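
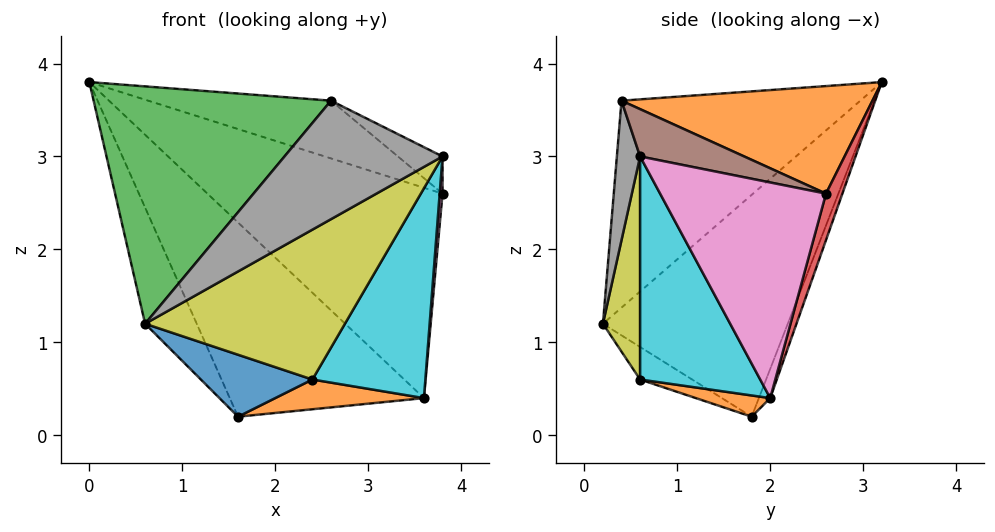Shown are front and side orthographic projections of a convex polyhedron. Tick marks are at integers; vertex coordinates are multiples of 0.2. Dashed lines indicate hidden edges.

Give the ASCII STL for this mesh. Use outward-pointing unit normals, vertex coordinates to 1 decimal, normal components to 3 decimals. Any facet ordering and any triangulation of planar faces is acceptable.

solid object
 facet normal -0.850 0.237 -0.470
  outer loop
   vertex 1.6 1.8 0.2
   vertex 0.6 0.2 1.2
   vertex 0.0 3.2 3.8
  endloop
 endfacet
 facet normal 0.326 0.238 0.915
  outer loop
   vertex 2.6 0.4 3.6
   vertex 3.8 2.6 2.6
   vertex 0.0 3.2 3.8
  endloop
 endfacet
 facet normal -0.595 -0.591 0.545
  outer loop
   vertex 2.6 0.4 3.6
   vertex 0.0 3.2 3.8
   vertex 0.6 0.2 1.2
  endloop
 endfacet
 facet normal 0.067 0.961 -0.268
  outer loop
   vertex 3.6 2.0 0.4
   vertex 0.0 3.2 3.8
   vertex 3.8 2.6 2.6
  endloop
 endfacet
 facet normal -0.054 0.922 -0.383
  outer loop
   vertex 3.6 2.0 0.4
   vertex 1.6 1.8 0.2
   vertex 0.0 3.2 3.8
  endloop
 endfacet
 facet normal 0.416 0.178 0.892
  outer loop
   vertex 3.8 0.6 3.0
   vertex 3.8 2.6 2.6
   vertex 2.6 0.4 3.6
  endloop
 endfacet
 facet normal 0.996 -0.017 -0.086
  outer loop
   vertex 3.8 0.6 3.0
   vertex 3.6 2.0 0.4
   vertex 3.8 2.6 2.6
  endloop
 endfacet
 facet normal 0.145 -0.989 -0.039
  outer loop
   vertex 3.8 0.6 3.0
   vertex 2.6 0.4 3.6
   vertex 0.6 0.2 1.2
  endloop
 endfacet
 facet normal 0.182 -0.978 -0.106
  outer loop
   vertex 2.4 0.6 0.6
   vertex 3.8 0.6 3.0
   vertex 0.6 0.2 1.2
  endloop
 endfacet
 facet normal 0.670 -0.631 -0.391
  outer loop
   vertex 2.4 0.6 0.6
   vertex 3.6 2.0 0.4
   vertex 3.8 0.6 3.0
  endloop
 endfacet
 facet normal -0.199 -0.427 -0.882
  outer loop
   vertex 2.4 0.6 0.6
   vertex 0.6 0.2 1.2
   vertex 1.6 1.8 0.2
  endloop
 endfacet
 facet normal 0.120 -0.241 -0.963
  outer loop
   vertex 2.4 0.6 0.6
   vertex 1.6 1.8 0.2
   vertex 3.6 2.0 0.4
  endloop
 endfacet
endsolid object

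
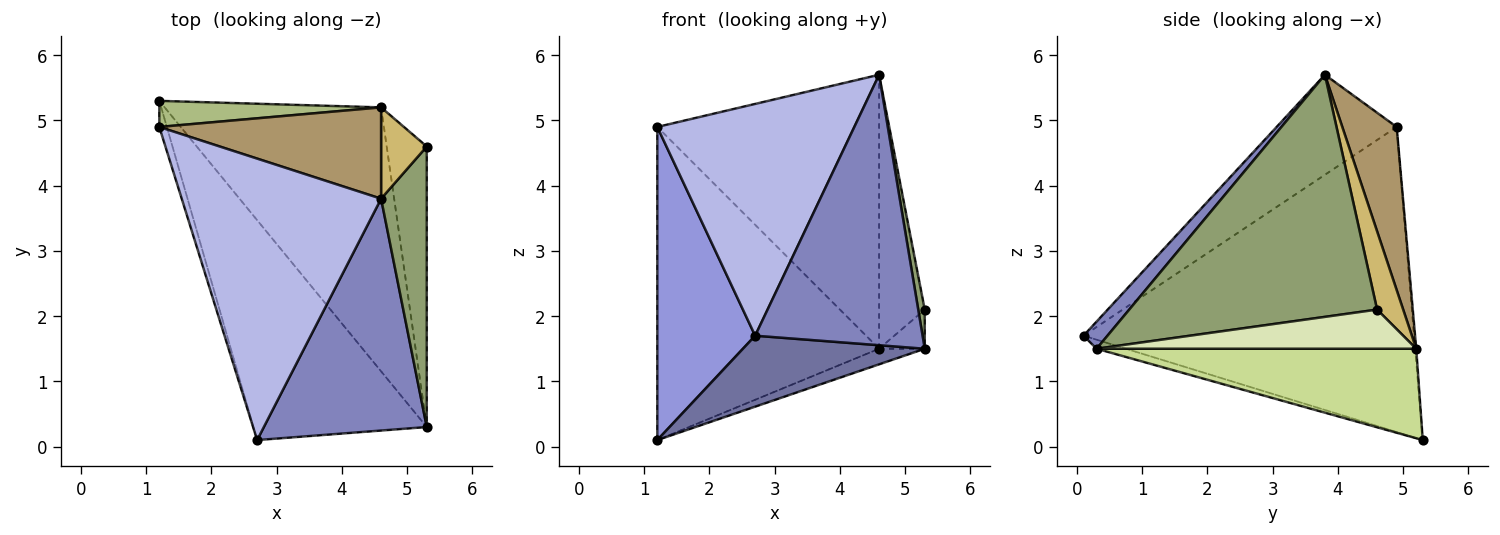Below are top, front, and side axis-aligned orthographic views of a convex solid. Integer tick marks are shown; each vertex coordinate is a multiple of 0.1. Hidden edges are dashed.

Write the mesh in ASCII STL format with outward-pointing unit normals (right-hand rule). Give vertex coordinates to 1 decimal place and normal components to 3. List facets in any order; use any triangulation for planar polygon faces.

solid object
 facet normal -0.050 -0.307 -0.951
  outer loop
   vertex 2.7 0.1 1.7
   vertex 1.2 5.3 0.1
   vertex 5.3 0.3 1.5
  endloop
 endfacet
 facet normal 0.108 -0.755 0.647
  outer loop
   vertex 4.6 3.8 5.7
   vertex 2.7 0.1 1.7
   vertex 5.3 0.3 1.5
  endloop
 endfacet
 facet normal -0.959 -0.284 -0.024
  outer loop
   vertex 1.2 4.9 4.9
   vertex 1.2 5.3 0.1
   vertex 2.7 0.1 1.7
  endloop
 endfacet
 facet normal -0.361 -0.593 0.720
  outer loop
   vertex 1.2 4.9 4.9
   vertex 2.7 0.1 1.7
   vertex 4.6 3.8 5.7
  endloop
 endfacet
 facet normal 0.982 -0.026 0.185
  outer loop
   vertex 5.3 4.6 2.1
   vertex 4.6 3.8 5.7
   vertex 5.3 0.3 1.5
  endloop
 endfacet
 facet normal -0.005 0.997 0.083
  outer loop
   vertex 4.6 5.2 1.5
   vertex 1.2 5.3 0.1
   vertex 1.2 4.9 4.9
  endloop
 endfacet
 facet normal 0.382 0.055 -0.923
  outer loop
   vertex 4.6 5.2 1.5
   vertex 5.3 0.3 1.5
   vertex 1.2 5.3 0.1
  endloop
 endfacet
 facet normal 0.695 0.099 -0.712
  outer loop
   vertex 4.6 5.2 1.5
   vertex 5.3 4.6 2.1
   vertex 5.3 0.3 1.5
  endloop
 endfacet
 facet normal 0.226 0.924 0.308
  outer loop
   vertex 4.6 5.2 1.5
   vertex 1.2 4.9 4.9
   vertex 4.6 3.8 5.7
  endloop
 endfacet
 facet normal 0.477 0.834 0.278
  outer loop
   vertex 4.6 5.2 1.5
   vertex 4.6 3.8 5.7
   vertex 5.3 4.6 2.1
  endloop
 endfacet
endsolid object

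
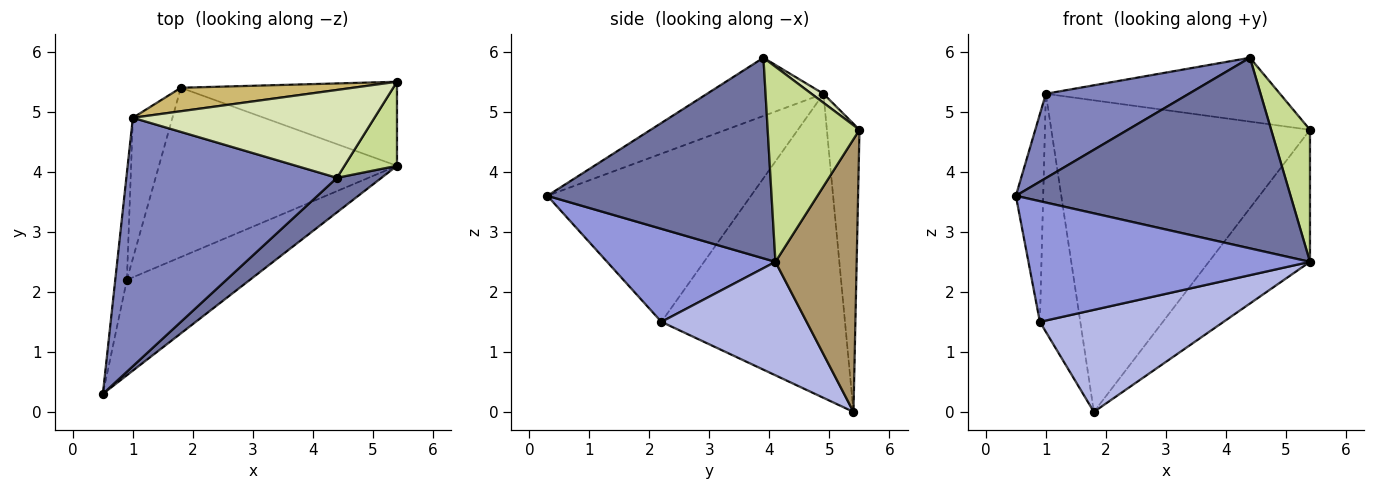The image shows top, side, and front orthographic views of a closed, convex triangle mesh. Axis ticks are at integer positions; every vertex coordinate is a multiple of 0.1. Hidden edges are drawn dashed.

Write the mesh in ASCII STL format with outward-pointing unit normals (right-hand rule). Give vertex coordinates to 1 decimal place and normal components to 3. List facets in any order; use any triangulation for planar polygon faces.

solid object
 facet normal 0.626 -0.767 0.139
  outer loop
   vertex 4.4 3.9 5.9
   vertex 0.5 0.3 3.6
   vertex 5.4 4.1 2.5
  endloop
 endfacet
 facet normal -0.253 -0.311 0.916
  outer loop
   vertex 1.0 4.9 5.3
   vertex 0.5 0.3 3.6
   vertex 4.4 3.9 5.9
  endloop
 endfacet
 facet normal 0.425 -0.710 -0.562
  outer loop
   vertex 0.9 2.2 1.5
   vertex 5.4 4.1 2.5
   vertex 0.5 0.3 3.6
  endloop
 endfacet
 facet normal 0.378 -0.478 -0.793
  outer loop
   vertex 0.9 2.2 1.5
   vertex 1.8 5.4 0.0
   vertex 5.4 4.1 2.5
  endloop
 endfacet
 facet normal -0.989 0.133 -0.068
  outer loop
   vertex 0.9 2.2 1.5
   vertex 0.5 0.3 3.6
   vertex 1.0 4.9 5.3
  endloop
 endfacet
 facet normal -0.969 0.213 -0.126
  outer loop
   vertex 0.9 2.2 1.5
   vertex 1.0 4.9 5.3
   vertex 1.8 5.4 0.0
  endloop
 endfacet
 facet normal 0.894 -0.378 0.241
  outer loop
   vertex 5.4 5.5 4.7
   vertex 4.4 3.9 5.9
   vertex 5.4 4.1 2.5
  endloop
 endfacet
 facet normal 0.030 0.588 0.809
  outer loop
   vertex 5.4 5.5 4.7
   vertex 1.0 4.9 5.3
   vertex 4.4 3.9 5.9
  endloop
 endfacet
 facet normal 0.561 0.698 -0.444
  outer loop
   vertex 5.4 5.5 4.7
   vertex 5.4 4.1 2.5
   vertex 1.8 5.4 0.0
  endloop
 endfacet
 facet normal -0.125 0.989 0.075
  outer loop
   vertex 5.4 5.5 4.7
   vertex 1.8 5.4 0.0
   vertex 1.0 4.9 5.3
  endloop
 endfacet
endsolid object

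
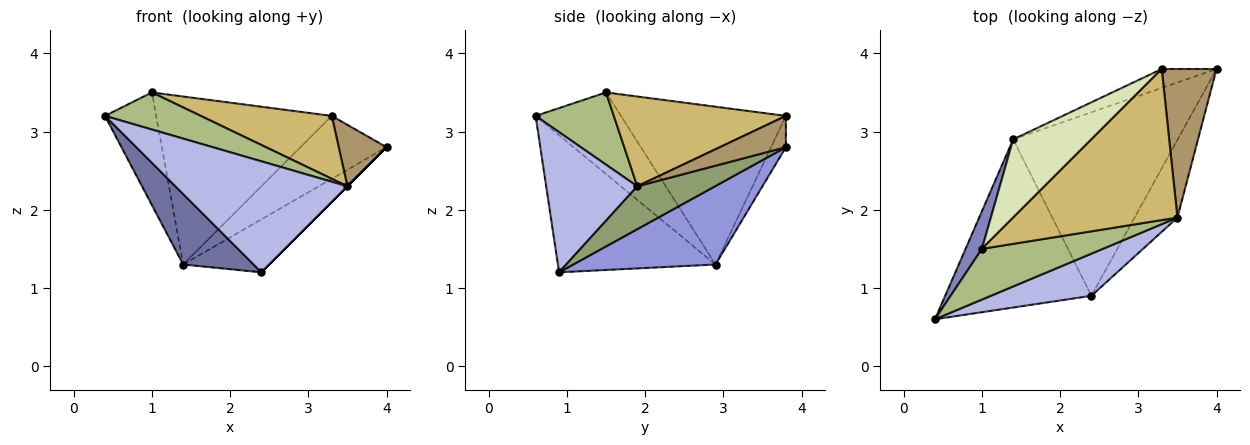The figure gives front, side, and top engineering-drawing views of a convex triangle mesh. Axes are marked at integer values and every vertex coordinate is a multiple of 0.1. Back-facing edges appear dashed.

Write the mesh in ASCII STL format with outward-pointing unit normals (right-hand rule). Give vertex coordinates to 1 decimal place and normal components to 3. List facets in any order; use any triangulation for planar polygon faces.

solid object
 facet normal -0.654 -0.292 -0.698
  outer loop
   vertex 1.4 2.9 1.3
   vertex 2.4 0.9 1.2
   vertex 0.4 0.6 3.2
  endloop
 endfacet
 facet normal -0.845 0.507 0.169
  outer loop
   vertex 1.4 2.9 1.3
   vertex 0.4 0.6 3.2
   vertex 1.0 1.5 3.5
  endloop
 endfacet
 facet normal 0.417 0.252 -0.873
  outer loop
   vertex 1.4 2.9 1.3
   vertex 4.0 3.8 2.8
   vertex 2.4 0.9 1.2
  endloop
 endfacet
 facet normal 0.444 -0.838 0.318
  outer loop
   vertex 3.5 1.9 2.3
   vertex 0.4 0.6 3.2
   vertex 2.4 0.9 1.2
  endloop
 endfacet
 facet normal 0.707 0.000 -0.707
  outer loop
   vertex 3.5 1.9 2.3
   vertex 2.4 0.9 1.2
   vertex 4.0 3.8 2.8
  endloop
 endfacet
 facet normal 0.434 -0.532 0.727
  outer loop
   vertex 3.5 1.9 2.3
   vertex 1.0 1.5 3.5
   vertex 0.4 0.6 3.2
  endloop
 endfacet
 facet normal -0.163 0.945 -0.285
  outer loop
   vertex 3.3 3.8 3.2
   vertex 4.0 3.8 2.8
   vertex 1.4 2.9 1.3
  endloop
 endfacet
 facet normal -0.648 0.690 0.321
  outer loop
   vertex 3.3 3.8 3.2
   vertex 1.4 2.9 1.3
   vertex 1.0 1.5 3.5
  endloop
 endfacet
 facet normal 0.467 -0.338 0.817
  outer loop
   vertex 3.3 3.8 3.2
   vertex 3.5 1.9 2.3
   vertex 4.0 3.8 2.8
  endloop
 endfacet
 facet normal 0.451 -0.343 0.824
  outer loop
   vertex 3.3 3.8 3.2
   vertex 1.0 1.5 3.5
   vertex 3.5 1.9 2.3
  endloop
 endfacet
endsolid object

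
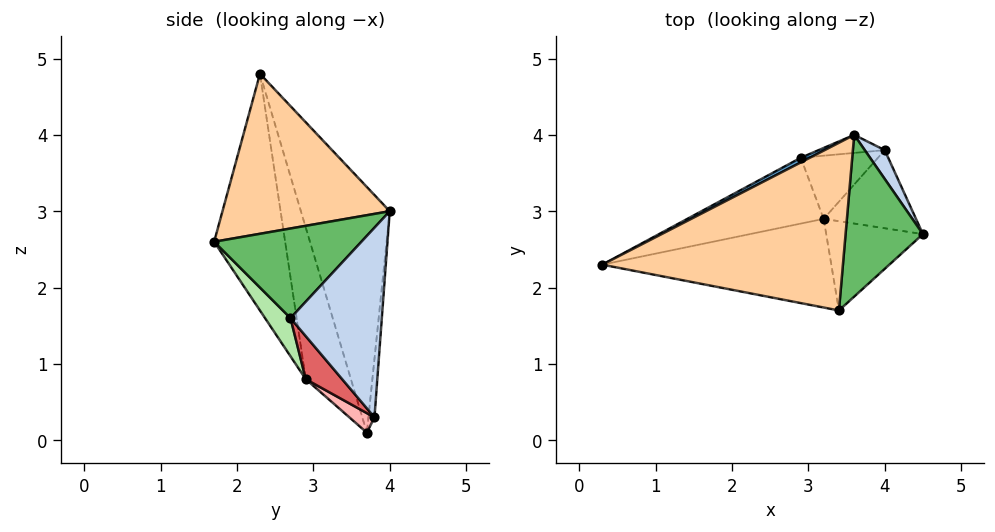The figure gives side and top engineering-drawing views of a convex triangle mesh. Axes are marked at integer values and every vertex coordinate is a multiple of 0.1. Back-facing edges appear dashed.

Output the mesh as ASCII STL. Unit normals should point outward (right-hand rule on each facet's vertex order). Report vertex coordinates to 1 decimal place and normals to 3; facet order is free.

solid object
 facet normal -0.451 0.892 0.016
  outer loop
   vertex 2.9 3.7 0.1
   vertex 0.3 2.3 4.8
   vertex 3.6 4.0 3.0
  endloop
 endfacet
 facet normal 0.862 0.499 0.091
  outer loop
   vertex 4.0 3.8 0.3
   vertex 3.6 4.0 3.0
   vertex 4.5 2.7 1.6
  endloop
 endfacet
 facet normal -0.075 0.994 -0.085
  outer loop
   vertex 4.0 3.8 0.3
   vertex 2.9 3.7 0.1
   vertex 3.6 4.0 3.0
  endloop
 endfacet
 facet normal 0.544 -0.189 0.818
  outer loop
   vertex 3.4 1.7 2.6
   vertex 3.6 4.0 3.0
   vertex 0.3 2.3 4.8
  endloop
 endfacet
 facet normal 0.745 -0.177 0.643
  outer loop
   vertex 3.4 1.7 2.6
   vertex 4.5 2.7 1.6
   vertex 3.6 4.0 3.0
  endloop
 endfacet
 facet normal 0.220 -0.800 -0.558
  outer loop
   vertex 3.2 2.9 0.8
   vertex 4.5 2.7 1.6
   vertex 3.4 1.7 2.6
  endloop
 endfacet
 facet normal 0.317 -0.660 -0.681
  outer loop
   vertex 3.2 2.9 0.8
   vertex 4.0 3.8 0.3
   vertex 4.5 2.7 1.6
  endloop
 endfacet
 facet normal 0.195 -0.603 -0.773
  outer loop
   vertex 3.2 2.9 0.8
   vertex 2.9 3.7 0.1
   vertex 4.0 3.8 0.3
  endloop
 endfacet
 facet normal -0.563 -0.654 -0.506
  outer loop
   vertex 3.2 2.9 0.8
   vertex 0.3 2.3 4.8
   vertex 2.9 3.7 0.1
  endloop
 endfacet
 facet normal -0.469 -0.758 -0.453
  outer loop
   vertex 3.2 2.9 0.8
   vertex 3.4 1.7 2.6
   vertex 0.3 2.3 4.8
  endloop
 endfacet
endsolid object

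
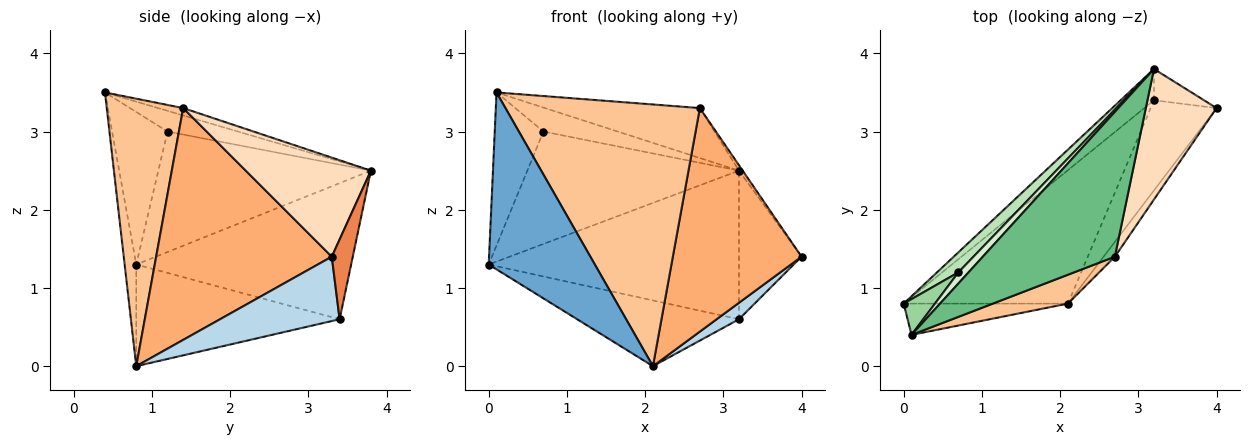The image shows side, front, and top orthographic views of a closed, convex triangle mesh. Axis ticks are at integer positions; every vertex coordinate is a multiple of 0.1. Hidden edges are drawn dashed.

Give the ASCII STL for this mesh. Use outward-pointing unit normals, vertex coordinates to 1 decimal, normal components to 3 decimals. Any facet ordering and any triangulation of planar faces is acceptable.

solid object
 facet normal -0.107 -0.979 -0.173
  outer loop
   vertex 0.1 0.4 3.5
   vertex 0.0 0.8 1.3
   vertex 2.1 0.8 0.0
  endloop
 endfacet
 facet normal -0.485 0.386 -0.784
  outer loop
   vertex 3.2 3.4 0.6
   vertex 2.1 0.8 0.0
   vertex 0.0 0.8 1.3
  endloop
 endfacet
 facet normal 0.693 -0.130 -0.709
  outer loop
   vertex 3.2 3.4 0.6
   vertex 4.0 3.3 1.4
   vertex 2.1 0.8 0.0
  endloop
 endfacet
 facet normal -0.643 0.749 -0.158
  outer loop
   vertex 3.2 3.4 0.6
   vertex 0.0 0.8 1.3
   vertex 3.2 3.8 2.5
  endloop
 endfacet
 facet normal 0.312 0.930 -0.196
  outer loop
   vertex 3.2 3.4 0.6
   vertex 3.2 3.8 2.5
   vertex 4.0 3.3 1.4
  endloop
 endfacet
 facet normal 0.806 -0.591 -0.039
  outer loop
   vertex 2.7 1.4 3.3
   vertex 2.1 0.8 0.0
   vertex 4.0 3.3 1.4
  endloop
 endfacet
 facet normal 0.364 -0.926 0.102
  outer loop
   vertex 2.7 1.4 3.3
   vertex 0.1 0.4 3.5
   vertex 2.1 0.8 0.0
  endloop
 endfacet
 facet normal 0.814 0.024 0.581
  outer loop
   vertex 2.7 1.4 3.3
   vertex 4.0 3.3 1.4
   vertex 3.2 3.8 2.5
  endloop
 endfacet
 facet normal -0.053 0.326 0.944
  outer loop
   vertex 2.7 1.4 3.3
   vertex 3.2 3.8 2.5
   vertex 0.1 0.4 3.5
  endloop
 endfacet
 facet normal -0.743 0.652 0.152
  outer loop
   vertex 0.7 1.2 3.0
   vertex 0.0 0.8 1.3
   vertex 0.1 0.4 3.5
  endloop
 endfacet
 facet normal -0.703 0.700 0.125
  outer loop
   vertex 0.7 1.2 3.0
   vertex 3.2 3.8 2.5
   vertex 0.0 0.8 1.3
  endloop
 endfacet
 facet normal -0.652 0.688 0.319
  outer loop
   vertex 0.7 1.2 3.0
   vertex 0.1 0.4 3.5
   vertex 3.2 3.8 2.5
  endloop
 endfacet
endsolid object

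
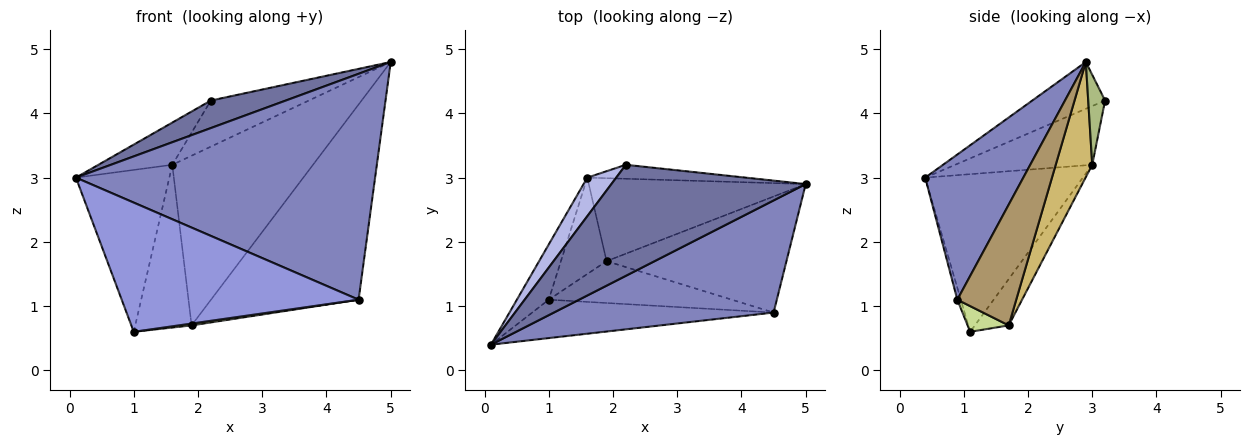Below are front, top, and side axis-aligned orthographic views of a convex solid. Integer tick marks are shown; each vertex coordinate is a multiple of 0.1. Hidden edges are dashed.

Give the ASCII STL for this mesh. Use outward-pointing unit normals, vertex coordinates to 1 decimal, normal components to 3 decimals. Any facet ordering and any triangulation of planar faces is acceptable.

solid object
 facet normal -0.228 -0.234 0.945
  outer loop
   vertex 2.2 3.2 4.2
   vertex 0.1 0.4 3.0
   vertex 5.0 2.9 4.8
  endloop
 endfacet
 facet normal 0.282 -0.859 0.426
  outer loop
   vertex 4.5 0.9 1.1
   vertex 5.0 2.9 4.8
   vertex 0.1 0.4 3.0
  endloop
 endfacet
 facet normal -0.014 -0.958 -0.285
  outer loop
   vertex 4.5 0.9 1.1
   vertex 0.1 0.4 3.0
   vertex 1.0 1.1 0.6
  endloop
 endfacet
 facet normal -0.808 0.435 0.398
  outer loop
   vertex 1.6 3.0 3.2
   vertex 0.1 0.4 3.0
   vertex 2.2 3.2 4.2
  endloop
 endfacet
 facet normal -0.848 0.502 -0.171
  outer loop
   vertex 1.6 3.0 3.2
   vertex 1.0 1.1 0.6
   vertex 0.1 0.4 3.0
  endloop
 endfacet
 facet normal 0.163 0.944 -0.286
  outer loop
   vertex 1.6 3.0 3.2
   vertex 2.2 3.2 4.2
   vertex 5.0 2.9 4.8
  endloop
 endfacet
 facet normal 0.139 -0.043 -0.989
  outer loop
   vertex 1.9 1.7 0.7
   vertex 4.5 0.9 1.1
   vertex 1.0 1.1 0.6
  endloop
 endfacet
 facet normal -0.459 0.764 -0.453
  outer loop
   vertex 1.9 1.7 0.7
   vertex 1.0 1.1 0.6
   vertex 1.6 3.0 3.2
  endloop
 endfacet
 facet normal 0.325 0.813 -0.483
  outer loop
   vertex 1.9 1.7 0.7
   vertex 5.0 2.9 4.8
   vertex 4.5 0.9 1.1
  endloop
 endfacet
 facet normal 0.227 0.875 -0.428
  outer loop
   vertex 1.9 1.7 0.7
   vertex 1.6 3.0 3.2
   vertex 5.0 2.9 4.8
  endloop
 endfacet
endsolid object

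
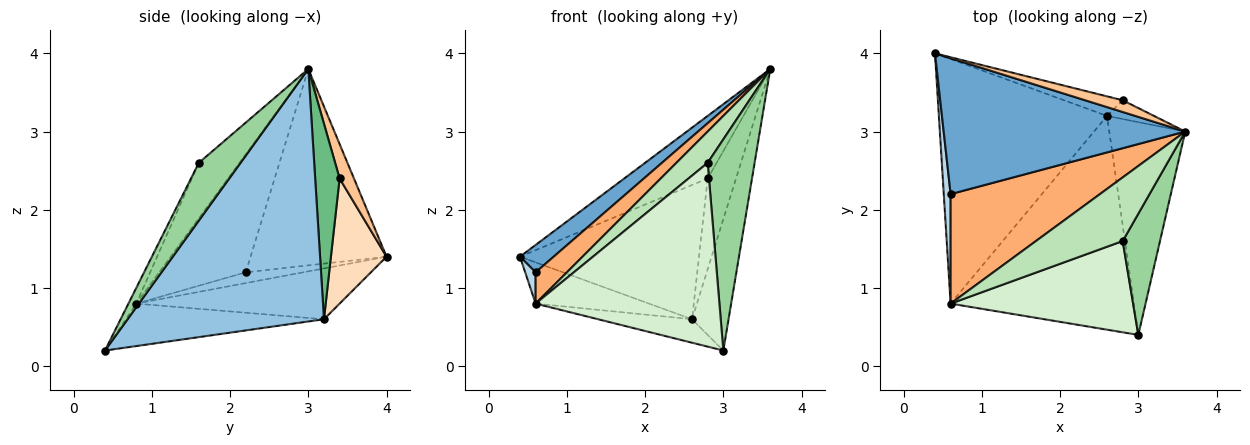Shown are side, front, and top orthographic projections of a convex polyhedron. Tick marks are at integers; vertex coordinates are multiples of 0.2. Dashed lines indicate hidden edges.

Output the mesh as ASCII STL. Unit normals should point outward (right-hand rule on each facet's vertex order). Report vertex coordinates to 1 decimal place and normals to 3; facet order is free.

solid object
 facet normal -0.623 -0.154 0.767
  outer loop
   vertex 0.6 2.2 1.2
   vertex 3.6 3.0 3.8
   vertex 0.4 4.0 1.4
  endloop
 endfacet
 facet normal 0.943 0.175 -0.284
  outer loop
   vertex 2.6 3.2 0.6
   vertex 3.6 3.0 3.8
   vertex 3.0 0.4 0.2
  endloop
 endfacet
 facet normal -0.834 -0.152 0.531
  outer loop
   vertex 0.6 0.8 0.8
   vertex 0.6 2.2 1.2
   vertex 0.4 4.0 1.4
  endloop
 endfacet
 facet normal -0.286 0.159 -0.945
  outer loop
   vertex 0.6 0.8 0.8
   vertex 0.4 4.0 1.4
   vertex 2.6 3.2 0.6
  endloop
 endfacet
 facet normal -0.224 0.106 -0.969
  outer loop
   vertex 0.6 0.8 0.8
   vertex 2.6 3.2 0.6
   vertex 3.0 0.4 0.2
  endloop
 endfacet
 facet normal -0.605 -0.219 0.766
  outer loop
   vertex 0.6 0.8 0.8
   vertex 3.6 3.0 3.8
   vertex 0.6 2.2 1.2
  endloop
 endfacet
 facet normal 0.167 0.969 0.182
  outer loop
   vertex 2.8 3.4 2.4
   vertex 0.4 4.0 1.4
   vertex 3.6 3.0 3.8
  endloop
 endfacet
 facet normal 0.294 0.946 -0.138
  outer loop
   vertex 2.8 3.4 2.4
   vertex 2.6 3.2 0.6
   vertex 0.4 4.0 1.4
  endloop
 endfacet
 facet normal 0.645 0.748 -0.155
  outer loop
   vertex 2.8 3.4 2.4
   vertex 3.6 3.0 3.8
   vertex 2.6 3.2 0.6
  endloop
 endfacet
 facet normal 0.611 -0.687 0.394
  outer loop
   vertex 2.8 1.6 2.6
   vertex 3.0 0.4 0.2
   vertex 3.6 3.0 3.8
  endloop
 endfacet
 facet normal -0.498 -0.383 0.778
  outer loop
   vertex 2.8 1.6 2.6
   vertex 3.6 3.0 3.8
   vertex 0.6 0.8 0.8
  endloop
 endfacet
 facet normal -0.038 -0.895 0.444
  outer loop
   vertex 2.8 1.6 2.6
   vertex 0.6 0.8 0.8
   vertex 3.0 0.4 0.2
  endloop
 endfacet
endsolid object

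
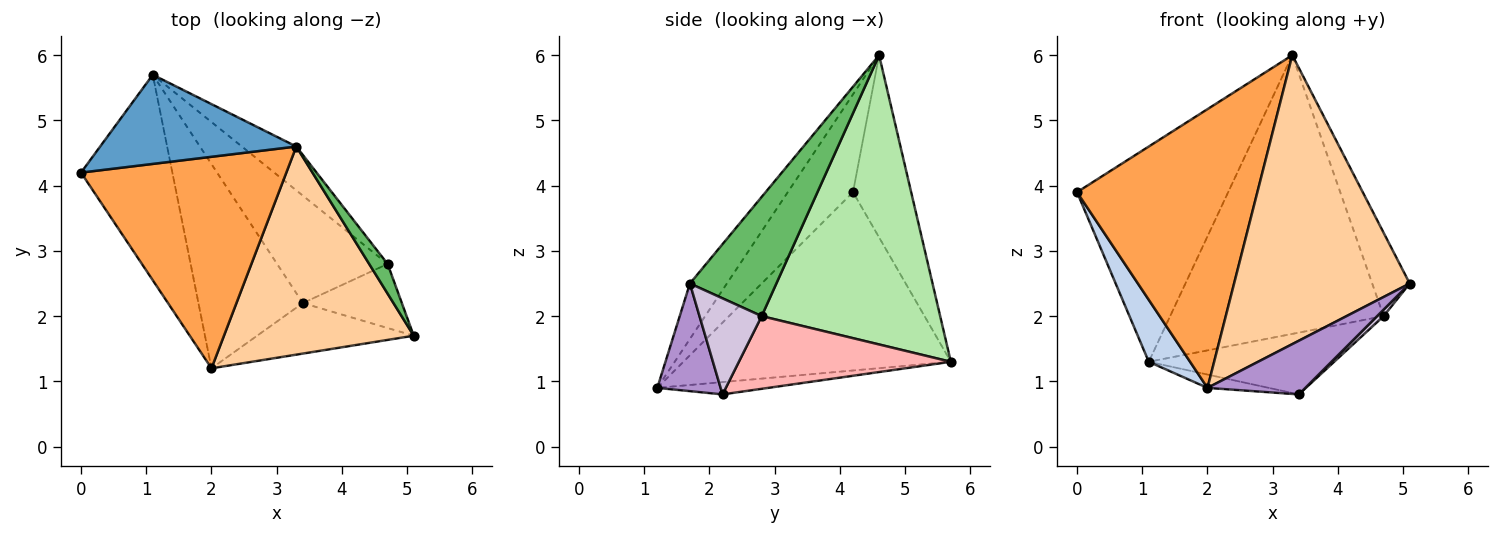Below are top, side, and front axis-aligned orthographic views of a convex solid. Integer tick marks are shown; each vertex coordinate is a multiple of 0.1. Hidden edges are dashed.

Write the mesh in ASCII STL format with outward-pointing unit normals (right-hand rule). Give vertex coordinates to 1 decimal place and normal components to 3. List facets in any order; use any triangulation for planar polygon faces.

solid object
 facet normal -0.335 0.871 0.361
  outer loop
   vertex 3.3 4.6 6.0
   vertex 1.1 5.7 1.3
   vertex 0.0 4.2 3.9
  endloop
 endfacet
 facet normal -0.882 -0.136 -0.452
  outer loop
   vertex 2.0 1.2 0.9
   vertex 0.0 4.2 3.9
   vertex 1.1 5.7 1.3
  endloop
 endfacet
 facet normal -0.277 -0.765 0.581
  outer loop
   vertex 2.0 1.2 0.9
   vertex 3.3 4.6 6.0
   vertex 0.0 4.2 3.9
  endloop
 endfacet
 facet normal -0.168 -0.800 0.576
  outer loop
   vertex 2.0 1.2 0.9
   vertex 5.1 1.7 2.5
   vertex 3.3 4.6 6.0
  endloop
 endfacet
 facet normal 0.908 0.394 0.141
  outer loop
   vertex 4.7 2.8 2.0
   vertex 3.3 4.6 6.0
   vertex 5.1 1.7 2.5
  endloop
 endfacet
 facet normal 0.637 0.762 -0.120
  outer loop
   vertex 4.7 2.8 2.0
   vertex 1.1 5.7 1.3
   vertex 3.3 4.6 6.0
  endloop
 endfacet
 facet normal -0.117 0.065 -0.991
  outer loop
   vertex 3.4 2.2 0.8
   vertex 2.0 1.2 0.9
   vertex 1.1 5.7 1.3
  endloop
 endfacet
 facet normal 0.495 0.433 -0.753
  outer loop
   vertex 3.4 2.2 0.8
   vertex 1.1 5.7 1.3
   vertex 4.7 2.8 2.0
  endloop
 endfacet
 facet normal 0.426 -0.659 -0.620
  outer loop
   vertex 3.4 2.2 0.8
   vertex 5.1 1.7 2.5
   vertex 2.0 1.2 0.9
  endloop
 endfacet
 facet normal 0.694 -0.073 -0.716
  outer loop
   vertex 3.4 2.2 0.8
   vertex 4.7 2.8 2.0
   vertex 5.1 1.7 2.5
  endloop
 endfacet
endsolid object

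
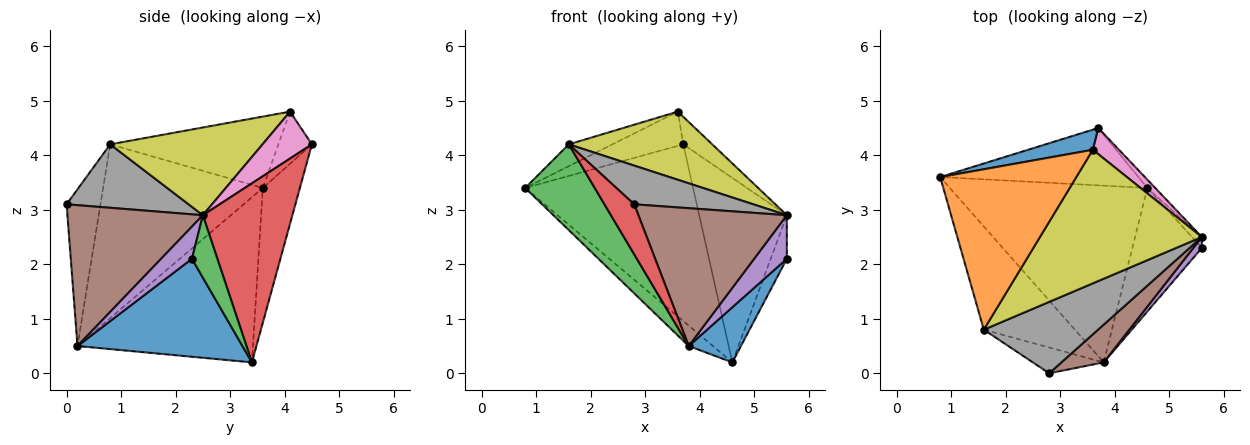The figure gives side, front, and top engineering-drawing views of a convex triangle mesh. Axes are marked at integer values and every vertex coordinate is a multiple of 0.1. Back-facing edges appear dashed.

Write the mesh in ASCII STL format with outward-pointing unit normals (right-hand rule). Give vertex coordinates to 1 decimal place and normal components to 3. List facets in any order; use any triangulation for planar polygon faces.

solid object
 facet normal -0.377 0.798 0.469
  outer loop
   vertex 3.7 4.5 4.2
   vertex 0.8 3.6 3.4
   vertex 3.6 4.1 4.8
  endloop
 endfacet
 facet normal -0.461 0.120 0.879
  outer loop
   vertex 1.6 0.8 4.2
   vertex 3.6 4.1 4.8
   vertex 0.8 3.6 3.4
  endloop
 endfacet
 facet normal -0.826 -0.360 -0.433
  outer loop
   vertex 1.6 0.8 4.2
   vertex 0.8 3.6 3.4
   vertex 3.8 0.2 0.5
  endloop
 endfacet
 facet normal -0.711 -0.625 -0.322
  outer loop
   vertex 1.6 0.8 4.2
   vertex 3.8 0.2 0.5
   vertex 2.8 0.0 3.1
  endloop
 endfacet
 facet normal 0.676 -0.715 0.179
  outer loop
   vertex 5.6 2.5 2.9
   vertex 3.8 0.2 0.5
   vertex 5.6 2.3 2.1
  endloop
 endfacet
 facet normal 0.661 -0.724 0.198
  outer loop
   vertex 5.6 2.5 2.9
   vertex 2.8 0.0 3.1
   vertex 3.8 0.2 0.5
  endloop
 endfacet
 facet normal 0.777 0.456 0.434
  outer loop
   vertex 5.6 2.5 2.9
   vertex 3.7 4.5 4.2
   vertex 3.6 4.1 4.8
  endloop
 endfacet
 facet normal 0.439 -0.428 0.790
  outer loop
   vertex 5.6 2.5 2.9
   vertex 1.6 0.8 4.2
   vertex 2.8 0.0 3.1
  endloop
 endfacet
 facet normal 0.435 -0.409 0.802
  outer loop
   vertex 5.6 2.5 2.9
   vertex 3.6 4.1 4.8
   vertex 1.6 0.8 4.2
  endloop
 endfacet
 facet normal -0.639 0.088 -0.764
  outer loop
   vertex 4.6 3.4 0.2
   vertex 3.8 0.2 0.5
   vertex 0.8 3.6 3.4
  endloop
 endfacet
 facet normal 0.790 -0.250 -0.560
  outer loop
   vertex 4.6 3.4 0.2
   vertex 5.6 2.3 2.1
   vertex 3.8 0.2 0.5
  endloop
 endfacet
 facet normal -0.206 0.931 -0.302
  outer loop
   vertex 4.6 3.4 0.2
   vertex 0.8 3.6 3.4
   vertex 3.7 4.5 4.2
  endloop
 endfacet
 facet normal 0.837 0.531 -0.133
  outer loop
   vertex 4.6 3.4 0.2
   vertex 5.6 2.5 2.9
   vertex 5.6 2.3 2.1
  endloop
 endfacet
 facet normal 0.714 0.699 -0.032
  outer loop
   vertex 4.6 3.4 0.2
   vertex 3.7 4.5 4.2
   vertex 5.6 2.5 2.9
  endloop
 endfacet
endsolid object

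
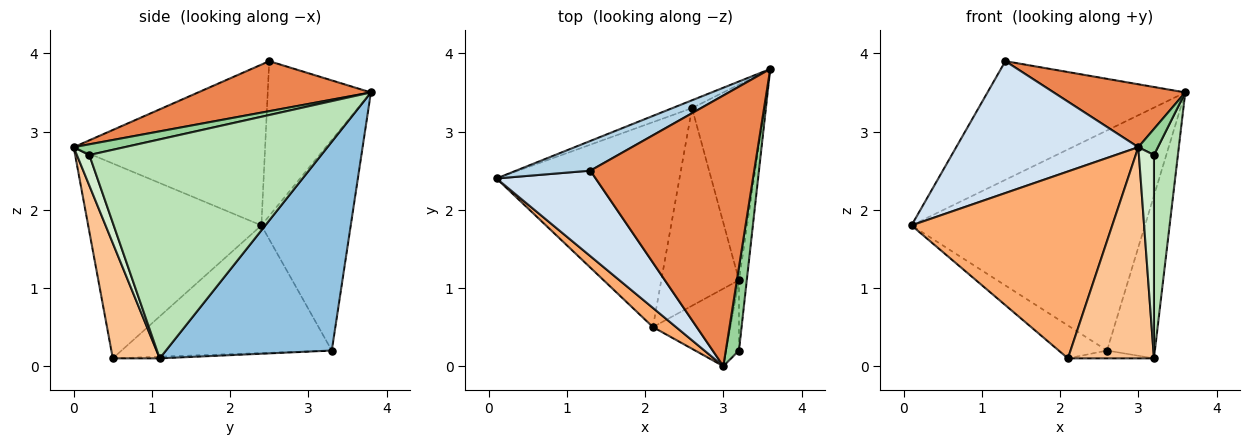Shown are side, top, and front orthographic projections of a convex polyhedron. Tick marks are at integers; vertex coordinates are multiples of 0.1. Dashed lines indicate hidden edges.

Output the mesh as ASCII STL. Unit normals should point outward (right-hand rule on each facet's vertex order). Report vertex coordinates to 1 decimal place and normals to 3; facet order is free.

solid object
 facet normal -0.357 0.933 -0.033
  outer loop
   vertex 2.6 3.3 0.2
   vertex 0.1 2.4 1.8
   vertex 3.6 3.8 3.5
  endloop
 endfacet
 facet normal 0.912 0.263 -0.316
  outer loop
   vertex 2.6 3.3 0.2
   vertex 3.6 3.8 3.5
   vertex 3.2 1.1 0.1
  endloop
 endfacet
 facet normal -0.452 0.866 0.217
  outer loop
   vertex 1.3 2.5 3.9
   vertex 3.6 3.8 3.5
   vertex 0.1 2.4 1.8
  endloop
 endfacet
 facet normal -0.661 -0.629 0.408
  outer loop
   vertex 1.3 2.5 3.9
   vertex 0.1 2.4 1.8
   vertex 3.0 0.0 2.8
  endloop
 endfacet
 facet normal 0.285 -0.217 0.934
  outer loop
   vertex 1.3 2.5 3.9
   vertex 3.0 0.0 2.8
   vertex 3.6 3.8 3.5
  endloop
 endfacet
 facet normal -0.651 -0.755 0.077
  outer loop
   vertex 2.1 0.5 0.1
   vertex 3.0 0.0 2.8
   vertex 0.1 2.4 1.8
  endloop
 endfacet
 facet normal 0.456 -0.836 -0.307
  outer loop
   vertex 2.1 0.5 0.1
   vertex 3.2 1.1 0.1
   vertex 3.0 0.0 2.8
  endloop
 endfacet
 facet normal -0.567 0.130 -0.813
  outer loop
   vertex 2.1 0.5 0.1
   vertex 0.1 2.4 1.8
   vertex 2.6 3.3 0.2
  endloop
 endfacet
 facet normal -0.022 0.040 -0.999
  outer loop
   vertex 2.1 0.5 0.1
   vertex 2.6 3.3 0.2
   vertex 3.2 1.1 0.1
  endloop
 endfacet
 facet normal 0.613 -0.236 0.754
  outer loop
   vertex 3.2 0.2 2.7
   vertex 3.6 3.8 3.5
   vertex 3.0 0.0 2.8
  endloop
 endfacet
 facet normal 0.994 -0.103 -0.036
  outer loop
   vertex 3.2 0.2 2.7
   vertex 3.2 1.1 0.1
   vertex 3.6 3.8 3.5
  endloop
 endfacet
 facet normal 0.616 -0.745 -0.258
  outer loop
   vertex 3.2 0.2 2.7
   vertex 3.0 0.0 2.8
   vertex 3.2 1.1 0.1
  endloop
 endfacet
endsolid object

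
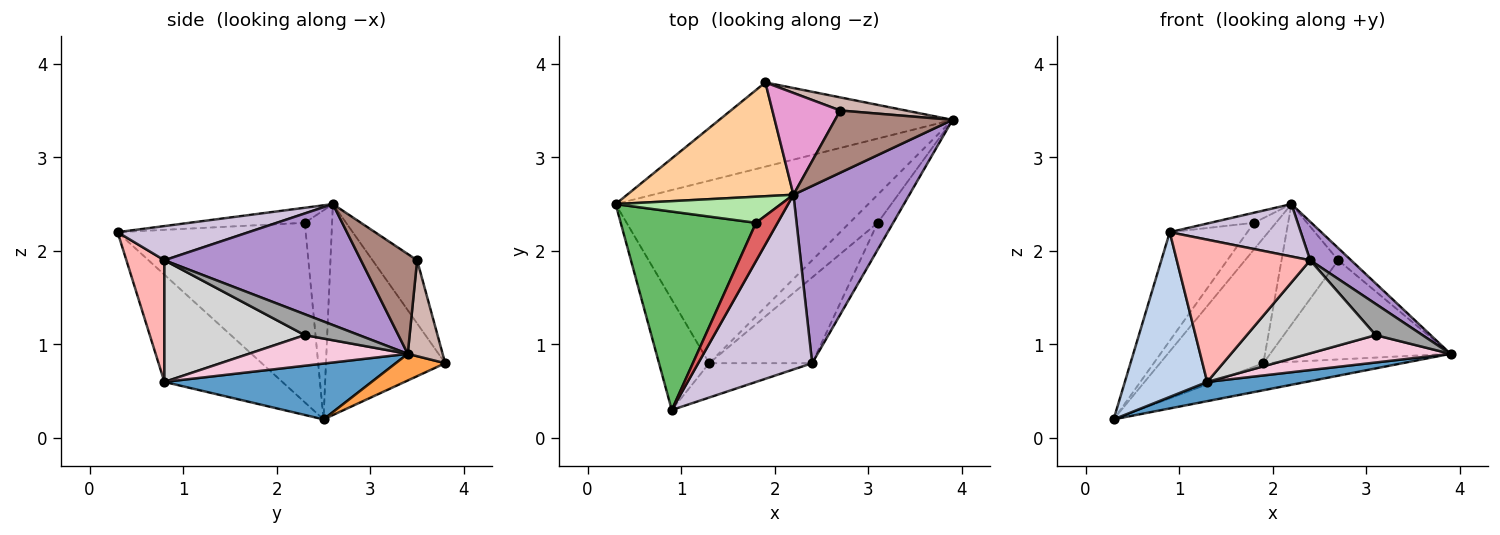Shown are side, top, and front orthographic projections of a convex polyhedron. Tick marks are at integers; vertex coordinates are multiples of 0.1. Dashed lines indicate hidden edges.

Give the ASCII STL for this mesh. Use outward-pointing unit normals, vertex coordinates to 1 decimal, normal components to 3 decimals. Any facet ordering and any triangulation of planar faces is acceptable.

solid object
 facet normal 0.214 -0.102 -0.971
  outer loop
   vertex 1.3 0.8 0.6
   vertex 0.3 2.5 0.2
   vertex 3.9 3.4 0.9
  endloop
 endfacet
 facet normal -0.765 -0.535 -0.358
  outer loop
   vertex 1.3 0.8 0.6
   vertex 0.9 0.3 2.2
   vertex 0.3 2.5 0.2
  endloop
 endfacet
 facet normal 0.108 0.304 -0.947
  outer loop
   vertex 1.9 3.8 0.8
   vertex 3.9 3.4 0.9
   vertex 0.3 2.5 0.2
  endloop
 endfacet
 facet normal -0.649 0.563 0.512
  outer loop
   vertex 1.9 3.8 0.8
   vertex 0.3 2.5 0.2
   vertex 2.2 2.6 2.5
  endloop
 endfacet
 facet normal -0.759 0.313 0.572
  outer loop
   vertex 1.8 2.3 2.3
   vertex 0.3 2.5 0.2
   vertex 0.9 0.3 2.2
  endloop
 endfacet
 facet normal -0.663 0.534 0.524
  outer loop
   vertex 1.8 2.3 2.3
   vertex 2.2 2.6 2.5
   vertex 0.3 2.5 0.2
  endloop
 endfacet
 facet normal -0.559 0.212 0.801
  outer loop
   vertex 1.8 2.3 2.3
   vertex 0.9 0.3 2.2
   vertex 2.2 2.6 2.5
  endloop
 endfacet
 facet normal 0.267 -0.937 -0.226
  outer loop
   vertex 2.4 0.8 1.9
   vertex 0.9 0.3 2.2
   vertex 1.3 0.8 0.6
  endloop
 endfacet
 facet normal 0.714 -0.149 0.684
  outer loop
   vertex 2.4 0.8 1.9
   vertex 3.9 3.4 0.9
   vertex 2.2 2.6 2.5
  endloop
 endfacet
 facet normal 0.276 -0.276 0.921
  outer loop
   vertex 2.4 0.8 1.9
   vertex 2.2 2.6 2.5
   vertex 0.9 0.3 2.2
  endloop
 endfacet
 facet normal 0.640 0.147 0.754
  outer loop
   vertex 2.7 3.5 1.9
   vertex 2.2 2.6 2.5
   vertex 3.9 3.4 0.9
  endloop
 endfacet
 facet normal 0.188 0.974 0.129
  outer loop
   vertex 2.7 3.5 1.9
   vertex 3.9 3.4 0.9
   vertex 1.9 3.8 0.8
  endloop
 endfacet
 facet normal -0.515 0.655 0.553
  outer loop
   vertex 2.7 3.5 1.9
   vertex 1.9 3.8 0.8
   vertex 2.2 2.6 2.5
  endloop
 endfacet
 facet normal 0.615 -0.550 -0.565
  outer loop
   vertex 3.1 2.3 1.1
   vertex 1.3 0.8 0.6
   vertex 3.9 3.4 0.9
  endloop
 endfacet
 facet normal 0.660 -0.569 -0.490
  outer loop
   vertex 3.1 2.3 1.1
   vertex 3.9 3.4 0.9
   vertex 2.4 0.8 1.9
  endloop
 endfacet
 facet normal 0.625 -0.574 -0.529
  outer loop
   vertex 3.1 2.3 1.1
   vertex 2.4 0.8 1.9
   vertex 1.3 0.8 0.6
  endloop
 endfacet
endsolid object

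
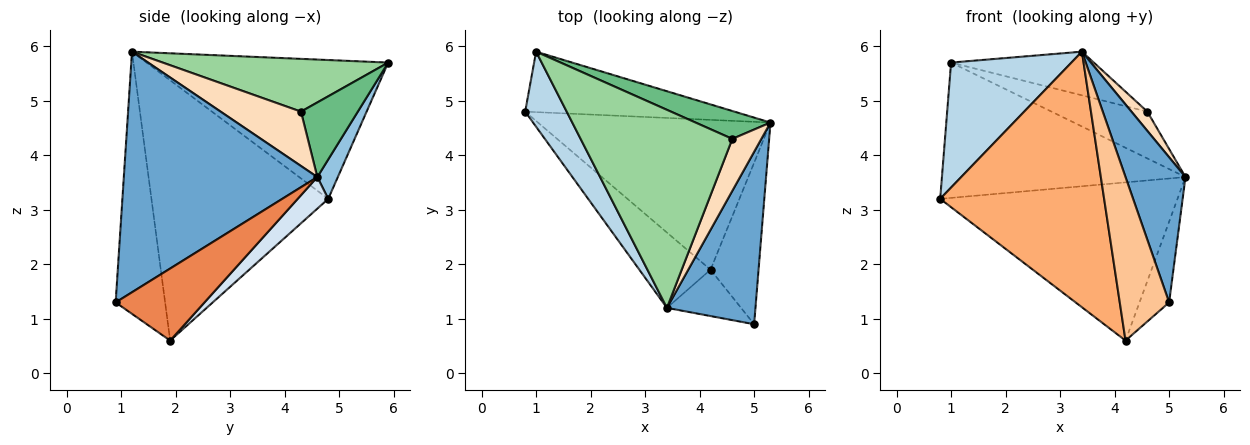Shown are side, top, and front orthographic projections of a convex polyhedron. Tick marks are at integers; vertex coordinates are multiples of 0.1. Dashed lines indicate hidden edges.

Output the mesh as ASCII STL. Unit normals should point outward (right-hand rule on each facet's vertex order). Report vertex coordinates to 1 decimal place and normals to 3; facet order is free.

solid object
 facet normal 0.901 -0.279 0.332
  outer loop
   vertex 3.4 1.2 5.9
   vertex 5.0 0.9 1.3
   vertex 5.3 4.6 3.6
  endloop
 endfacet
 facet normal 0.077 0.910 -0.407
  outer loop
   vertex 1.0 5.9 5.7
   vertex 5.3 4.6 3.6
   vertex 0.8 4.8 3.2
  endloop
 endfacet
 facet normal -0.865 -0.431 0.259
  outer loop
   vertex 1.0 5.9 5.7
   vertex 0.8 4.8 3.2
   vertex 3.4 1.2 5.9
  endloop
 endfacet
 facet normal 0.093 0.723 -0.685
  outer loop
   vertex 4.2 1.9 0.6
   vertex 0.8 4.8 3.2
   vertex 5.3 4.6 3.6
  endloop
 endfacet
 facet normal 0.802 0.267 -0.535
  outer loop
   vertex 4.2 1.9 0.6
   vertex 5.3 4.6 3.6
   vertex 5.0 0.9 1.3
  endloop
 endfacet
 facet normal -0.719 -0.667 -0.197
  outer loop
   vertex 4.2 1.9 0.6
   vertex 3.4 1.2 5.9
   vertex 0.8 4.8 3.2
  endloop
 endfacet
 facet normal -0.694 -0.693 -0.196
  outer loop
   vertex 4.2 1.9 0.6
   vertex 5.0 0.9 1.3
   vertex 3.4 1.2 5.9
  endloop
 endfacet
 facet normal 0.869 -0.172 0.464
  outer loop
   vertex 4.6 4.3 4.8
   vertex 3.4 1.2 5.9
   vertex 5.3 4.6 3.6
  endloop
 endfacet
 facet normal 0.454 0.765 0.456
  outer loop
   vertex 4.6 4.3 4.8
   vertex 5.3 4.6 3.6
   vertex 1.0 5.9 5.7
  endloop
 endfacet
 facet normal 0.322 0.204 0.925
  outer loop
   vertex 4.6 4.3 4.8
   vertex 1.0 5.9 5.7
   vertex 3.4 1.2 5.9
  endloop
 endfacet
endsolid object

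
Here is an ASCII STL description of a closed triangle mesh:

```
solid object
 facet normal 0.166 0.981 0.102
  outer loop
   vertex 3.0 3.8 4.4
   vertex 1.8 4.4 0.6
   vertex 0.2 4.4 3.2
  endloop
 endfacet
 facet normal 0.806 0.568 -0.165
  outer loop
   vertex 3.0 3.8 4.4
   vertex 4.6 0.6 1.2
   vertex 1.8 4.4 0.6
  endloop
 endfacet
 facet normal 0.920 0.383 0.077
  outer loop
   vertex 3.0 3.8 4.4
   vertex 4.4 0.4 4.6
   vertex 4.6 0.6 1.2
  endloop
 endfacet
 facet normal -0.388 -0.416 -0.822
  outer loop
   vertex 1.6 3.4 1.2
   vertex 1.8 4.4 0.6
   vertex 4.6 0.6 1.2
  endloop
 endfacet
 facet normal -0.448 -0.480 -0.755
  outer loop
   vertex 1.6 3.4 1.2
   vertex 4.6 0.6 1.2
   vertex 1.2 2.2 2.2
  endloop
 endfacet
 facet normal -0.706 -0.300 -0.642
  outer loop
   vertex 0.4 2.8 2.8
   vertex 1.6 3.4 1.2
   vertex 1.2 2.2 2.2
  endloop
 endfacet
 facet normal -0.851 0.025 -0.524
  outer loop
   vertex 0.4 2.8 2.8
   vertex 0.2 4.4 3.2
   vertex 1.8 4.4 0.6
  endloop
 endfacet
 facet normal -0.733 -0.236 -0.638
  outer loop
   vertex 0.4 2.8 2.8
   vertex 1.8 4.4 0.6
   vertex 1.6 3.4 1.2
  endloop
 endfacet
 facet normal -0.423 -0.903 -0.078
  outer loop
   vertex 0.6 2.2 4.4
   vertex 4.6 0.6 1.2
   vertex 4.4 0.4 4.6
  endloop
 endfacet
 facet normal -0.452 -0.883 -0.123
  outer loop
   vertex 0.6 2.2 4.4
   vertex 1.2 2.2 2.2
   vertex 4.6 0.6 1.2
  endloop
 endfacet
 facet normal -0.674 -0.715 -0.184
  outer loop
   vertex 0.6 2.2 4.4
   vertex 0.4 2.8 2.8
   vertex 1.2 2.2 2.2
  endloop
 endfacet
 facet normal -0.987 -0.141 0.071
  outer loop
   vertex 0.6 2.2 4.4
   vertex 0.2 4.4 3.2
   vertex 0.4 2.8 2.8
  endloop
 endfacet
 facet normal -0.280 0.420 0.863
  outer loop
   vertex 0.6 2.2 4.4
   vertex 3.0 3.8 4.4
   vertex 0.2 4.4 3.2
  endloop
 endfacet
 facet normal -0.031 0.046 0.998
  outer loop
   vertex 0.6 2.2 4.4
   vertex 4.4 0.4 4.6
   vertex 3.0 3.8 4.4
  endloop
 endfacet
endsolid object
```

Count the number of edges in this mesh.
21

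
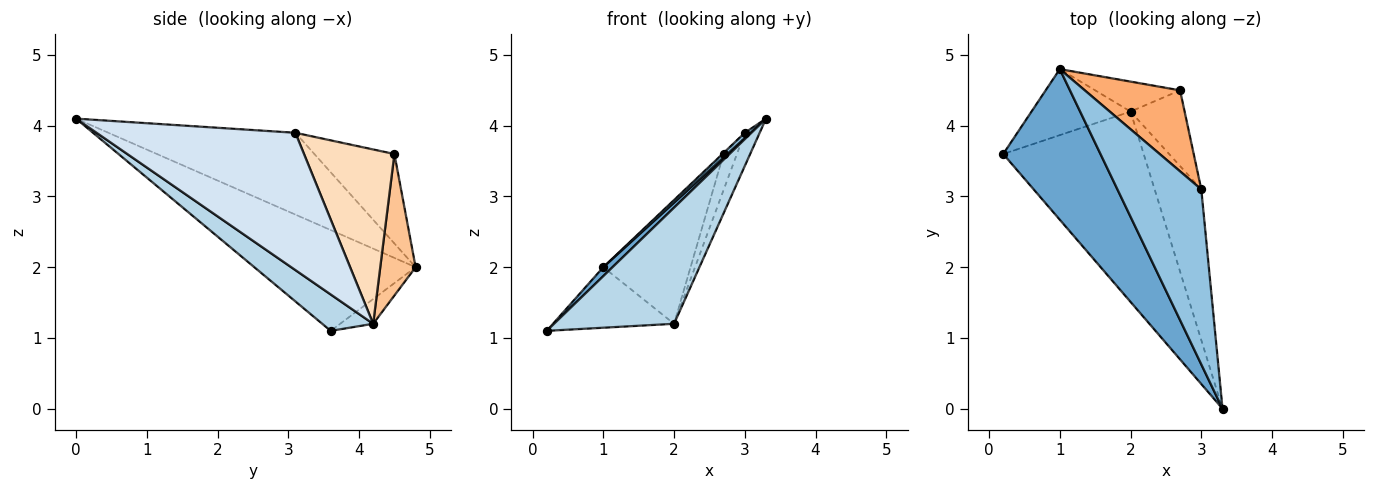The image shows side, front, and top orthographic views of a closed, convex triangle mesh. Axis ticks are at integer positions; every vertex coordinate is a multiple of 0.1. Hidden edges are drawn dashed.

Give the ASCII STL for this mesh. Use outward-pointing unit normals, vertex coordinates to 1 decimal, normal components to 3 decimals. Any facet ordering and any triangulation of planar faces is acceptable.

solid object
 facet normal -0.719 -0.041 0.694
  outer loop
   vertex 1.0 4.8 2.0
   vertex 0.2 3.6 1.1
   vertex 3.3 0.0 4.1
  endloop
 endfacet
 facet normal -0.698 -0.021 0.716
  outer loop
   vertex 3.0 3.1 3.9
   vertex 1.0 4.8 2.0
   vertex 3.3 0.0 4.1
  endloop
 endfacet
 facet normal 0.216 -0.509 -0.833
  outer loop
   vertex 2.0 4.2 1.2
   vertex 3.3 0.0 4.1
   vertex 0.2 3.6 1.1
  endloop
 endfacet
 facet normal 0.944 0.071 -0.321
  outer loop
   vertex 2.0 4.2 1.2
   vertex 3.0 3.1 3.9
   vertex 3.3 0.0 4.1
  endloop
 endfacet
 facet normal -0.181 0.665 -0.725
  outer loop
   vertex 2.0 4.2 1.2
   vertex 0.2 3.6 1.1
   vertex 1.0 4.8 2.0
  endloop
 endfacet
 facet normal -0.684 0.010 0.729
  outer loop
   vertex 2.7 4.5 3.6
   vertex 1.0 4.8 2.0
   vertex 3.0 3.1 3.9
  endloop
 endfacet
 facet normal 0.367 0.904 -0.220
  outer loop
   vertex 2.7 4.5 3.6
   vertex 2.0 4.2 1.2
   vertex 1.0 4.8 2.0
  endloop
 endfacet
 facet normal 0.946 0.140 -0.293
  outer loop
   vertex 2.7 4.5 3.6
   vertex 3.0 3.1 3.9
   vertex 2.0 4.2 1.2
  endloop
 endfacet
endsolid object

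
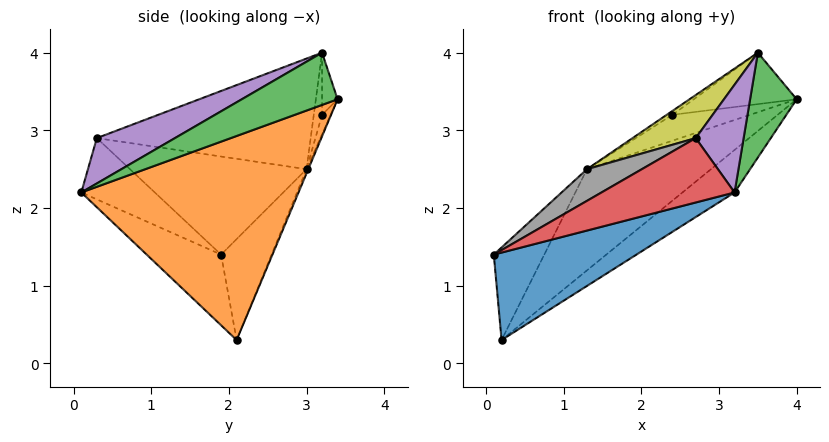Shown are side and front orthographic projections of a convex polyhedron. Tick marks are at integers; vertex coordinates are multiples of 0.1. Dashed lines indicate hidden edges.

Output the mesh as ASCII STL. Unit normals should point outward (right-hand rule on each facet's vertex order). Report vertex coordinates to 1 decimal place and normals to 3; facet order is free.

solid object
 facet normal -0.453 -0.869 -0.199
  outer loop
   vertex 0.2 2.1 0.3
   vertex 3.2 0.1 2.2
   vertex 0.1 1.9 1.4
  endloop
 endfacet
 facet normal 0.596 0.143 -0.790
  outer loop
   vertex 0.2 2.1 0.3
   vertex 4.0 3.4 3.4
   vertex 3.2 0.1 2.2
  endloop
 endfacet
 facet normal 0.770 -0.375 0.517
  outer loop
   vertex 3.5 3.2 4.0
   vertex 3.2 0.1 2.2
   vertex 4.0 3.4 3.4
  endloop
 endfacet
 facet normal -0.481 -0.871 -0.095
  outer loop
   vertex 2.7 0.3 2.9
   vertex 0.1 1.9 1.4
   vertex 3.2 0.1 2.2
  endloop
 endfacet
 facet normal 0.679 -0.417 0.604
  outer loop
   vertex 2.7 0.3 2.9
   vertex 3.2 0.1 2.2
   vertex 3.5 3.2 4.0
  endloop
 endfacet
 facet normal -0.013 0.928 -0.373
  outer loop
   vertex 1.3 3.0 2.5
   vertex 4.0 3.4 3.4
   vertex 0.2 2.1 0.3
  endloop
 endfacet
 facet normal -0.706 0.706 0.064
  outer loop
   vertex 1.3 3.0 2.5
   vertex 0.2 2.1 0.3
   vertex 0.1 1.9 1.4
  endloop
 endfacet
 facet normal -0.572 -0.178 0.801
  outer loop
   vertex 1.3 3.0 2.5
   vertex 0.1 1.9 1.4
   vertex 2.7 0.3 2.9
  endloop
 endfacet
 facet normal -0.546 -0.161 0.822
  outer loop
   vertex 1.3 3.0 2.5
   vertex 2.7 0.3 2.9
   vertex 3.5 3.2 4.0
  endloop
 endfacet
 facet normal -0.146 0.969 0.201
  outer loop
   vertex 2.4 3.2 3.2
   vertex 3.5 3.2 4.0
   vertex 4.0 3.4 3.4
  endloop
 endfacet
 facet normal -0.110 0.988 -0.110
  outer loop
   vertex 2.4 3.2 3.2
   vertex 4.0 3.4 3.4
   vertex 1.3 3.0 2.5
  endloop
 endfacet
 facet normal -0.545 0.375 0.750
  outer loop
   vertex 2.4 3.2 3.2
   vertex 1.3 3.0 2.5
   vertex 3.5 3.2 4.0
  endloop
 endfacet
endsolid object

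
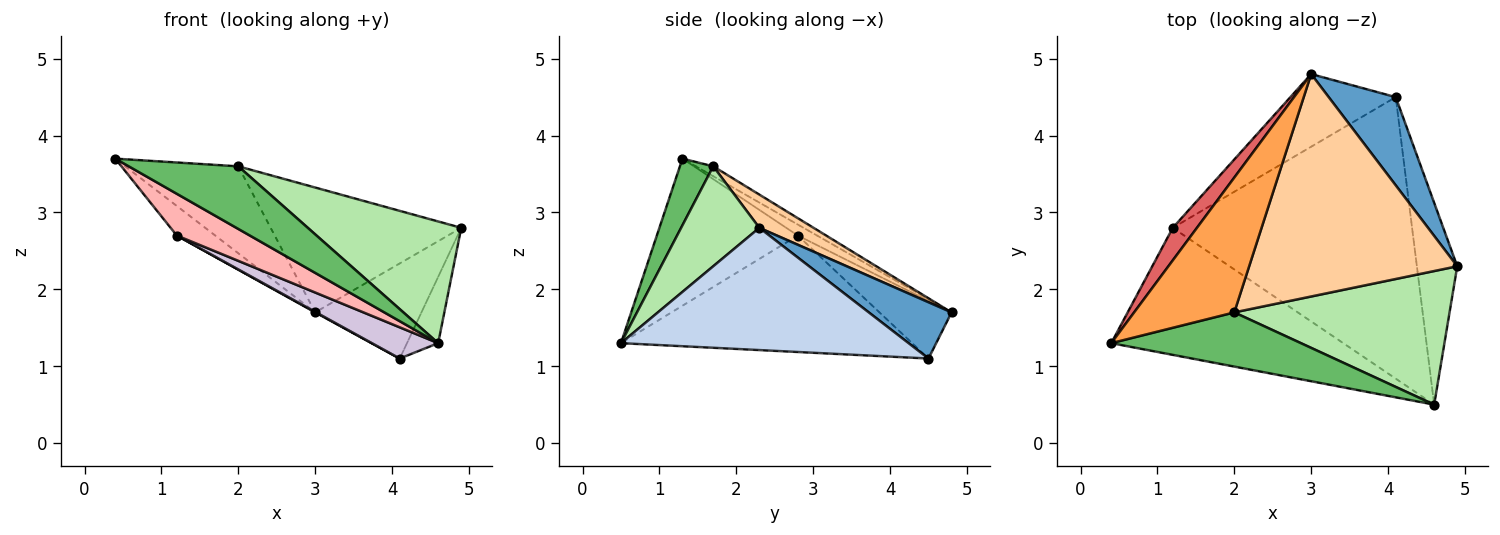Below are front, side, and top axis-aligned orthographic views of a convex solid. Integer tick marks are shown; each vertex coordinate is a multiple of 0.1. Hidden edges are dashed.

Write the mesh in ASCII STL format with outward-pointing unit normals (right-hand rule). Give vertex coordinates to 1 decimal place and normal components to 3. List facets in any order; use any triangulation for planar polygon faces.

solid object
 facet normal 0.496 0.637 0.591
  outer loop
   vertex 4.1 4.5 1.1
   vertex 3.0 4.8 1.7
   vertex 4.9 2.3 2.8
  endloop
 endfacet
 facet normal 0.945 0.102 -0.312
  outer loop
   vertex 4.1 4.5 1.1
   vertex 4.9 2.3 2.8
   vertex 4.6 0.5 1.3
  endloop
 endfacet
 facet normal -0.083 0.540 0.838
  outer loop
   vertex 2.0 1.7 3.6
   vertex 3.0 4.8 1.7
   vertex 0.4 1.3 3.7
  endloop
 endfacet
 facet normal 0.138 0.485 0.864
  outer loop
   vertex 2.0 1.7 3.6
   vertex 4.9 2.3 2.8
   vertex 3.0 4.8 1.7
  endloop
 endfacet
 facet normal 0.224 -0.737 0.638
  outer loop
   vertex 2.0 1.7 3.6
   vertex 0.4 1.3 3.7
   vertex 4.6 0.5 1.3
  endloop
 endfacet
 facet normal 0.325 -0.637 0.699
  outer loop
   vertex 2.0 1.7 3.6
   vertex 4.6 0.5 1.3
   vertex 4.9 2.3 2.8
  endloop
 endfacet
 facet normal -0.319 0.638 0.701
  outer loop
   vertex 1.2 2.8 2.7
   vertex 0.4 1.3 3.7
   vertex 3.0 4.8 1.7
  endloop
 endfacet
 facet normal -0.516 -0.267 -0.814
  outer loop
   vertex 1.2 2.8 2.7
   vertex 4.6 0.5 1.3
   vertex 0.4 1.3 3.7
  endloop
 endfacet
 facet normal -0.480 -0.006 -0.877
  outer loop
   vertex 1.2 2.8 2.7
   vertex 3.0 4.8 1.7
   vertex 4.1 4.5 1.1
  endloop
 endfacet
 facet normal -0.435 -0.099 -0.895
  outer loop
   vertex 1.2 2.8 2.7
   vertex 4.1 4.5 1.1
   vertex 4.6 0.5 1.3
  endloop
 endfacet
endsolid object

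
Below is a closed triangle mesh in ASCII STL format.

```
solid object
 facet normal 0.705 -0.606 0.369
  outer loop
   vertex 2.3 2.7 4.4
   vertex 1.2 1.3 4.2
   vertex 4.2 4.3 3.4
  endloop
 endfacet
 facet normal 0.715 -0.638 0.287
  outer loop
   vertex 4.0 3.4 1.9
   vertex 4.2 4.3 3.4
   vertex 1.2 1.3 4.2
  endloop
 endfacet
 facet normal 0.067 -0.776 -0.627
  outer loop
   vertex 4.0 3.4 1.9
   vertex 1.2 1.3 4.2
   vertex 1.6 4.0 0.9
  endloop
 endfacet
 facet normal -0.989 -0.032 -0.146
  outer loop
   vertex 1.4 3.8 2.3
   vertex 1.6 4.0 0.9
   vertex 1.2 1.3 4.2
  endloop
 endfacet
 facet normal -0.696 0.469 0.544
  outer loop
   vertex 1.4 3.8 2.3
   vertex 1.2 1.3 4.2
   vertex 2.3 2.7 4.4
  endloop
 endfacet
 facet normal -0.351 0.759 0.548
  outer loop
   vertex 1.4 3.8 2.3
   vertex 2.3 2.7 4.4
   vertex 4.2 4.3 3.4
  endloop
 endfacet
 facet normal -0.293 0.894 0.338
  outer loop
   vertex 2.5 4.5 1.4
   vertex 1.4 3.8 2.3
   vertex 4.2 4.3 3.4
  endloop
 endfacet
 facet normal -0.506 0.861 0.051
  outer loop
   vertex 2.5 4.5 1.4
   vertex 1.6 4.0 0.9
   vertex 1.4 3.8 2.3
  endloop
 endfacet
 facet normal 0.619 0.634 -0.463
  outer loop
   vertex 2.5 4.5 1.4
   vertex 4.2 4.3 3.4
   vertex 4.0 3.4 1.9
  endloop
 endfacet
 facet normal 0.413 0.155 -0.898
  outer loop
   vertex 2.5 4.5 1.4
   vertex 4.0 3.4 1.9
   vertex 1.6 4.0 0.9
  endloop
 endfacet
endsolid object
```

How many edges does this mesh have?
15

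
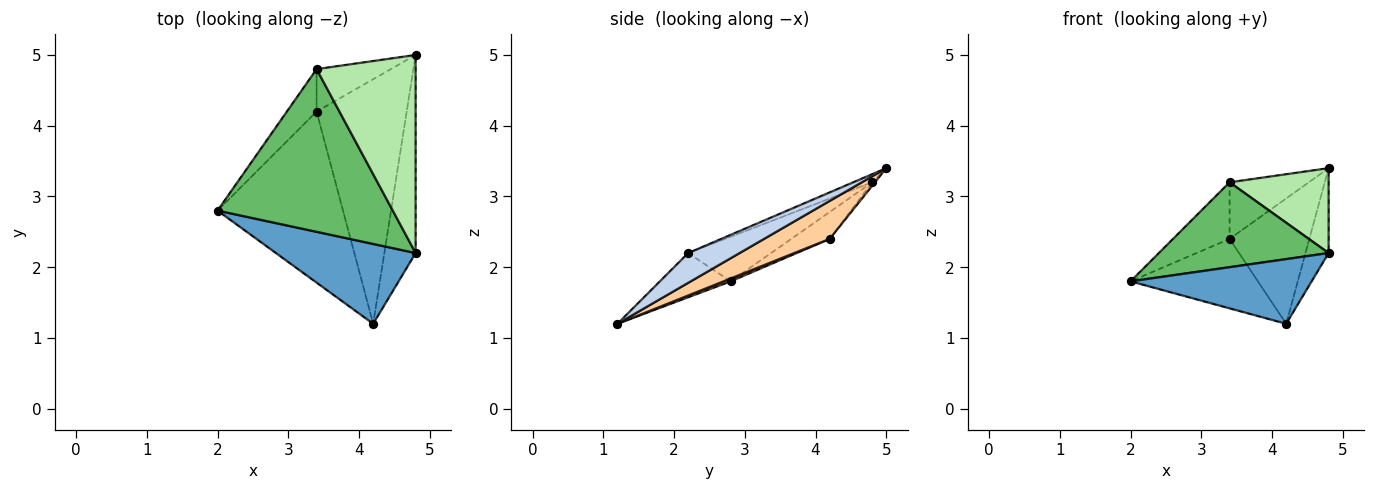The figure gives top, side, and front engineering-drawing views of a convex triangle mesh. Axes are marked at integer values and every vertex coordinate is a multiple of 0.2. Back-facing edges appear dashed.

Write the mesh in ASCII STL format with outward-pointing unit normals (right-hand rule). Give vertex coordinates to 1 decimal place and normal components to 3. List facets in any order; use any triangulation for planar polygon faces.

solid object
 facet normal -0.239 -0.611 0.755
  outer loop
   vertex 4.2 1.2 1.2
   vertex 4.8 2.2 2.2
   vertex 2.0 2.8 1.8
  endloop
 endfacet
 facet normal 0.659 0.296 -0.692
  outer loop
   vertex 4.2 1.2 1.2
   vertex 4.8 5.0 3.4
   vertex 4.8 2.2 2.2
  endloop
 endfacet
 facet normal 0.021 0.376 -0.926
  outer loop
   vertex 3.4 4.2 2.4
   vertex 4.2 1.2 1.2
   vertex 2.0 2.8 1.8
  endloop
 endfacet
 facet normal 0.351 0.427 -0.833
  outer loop
   vertex 3.4 4.2 2.4
   vertex 4.8 5.0 3.4
   vertex 4.2 1.2 1.2
  endloop
 endfacet
 facet normal -0.220 -0.451 0.865
  outer loop
   vertex 3.4 4.8 3.2
   vertex 2.0 2.8 1.8
   vertex 4.8 2.2 2.2
  endloop
 endfacet
 facet normal -0.075 -0.393 0.917
  outer loop
   vertex 3.4 4.8 3.2
   vertex 4.8 2.2 2.2
   vertex 4.8 5.0 3.4
  endloop
 endfacet
 facet normal -0.477 0.703 -0.527
  outer loop
   vertex 3.4 4.8 3.2
   vertex 3.4 4.2 2.4
   vertex 2.0 2.8 1.8
  endloop
 endfacet
 facet normal -0.029 0.800 -0.600
  outer loop
   vertex 3.4 4.8 3.2
   vertex 4.8 5.0 3.4
   vertex 3.4 4.2 2.4
  endloop
 endfacet
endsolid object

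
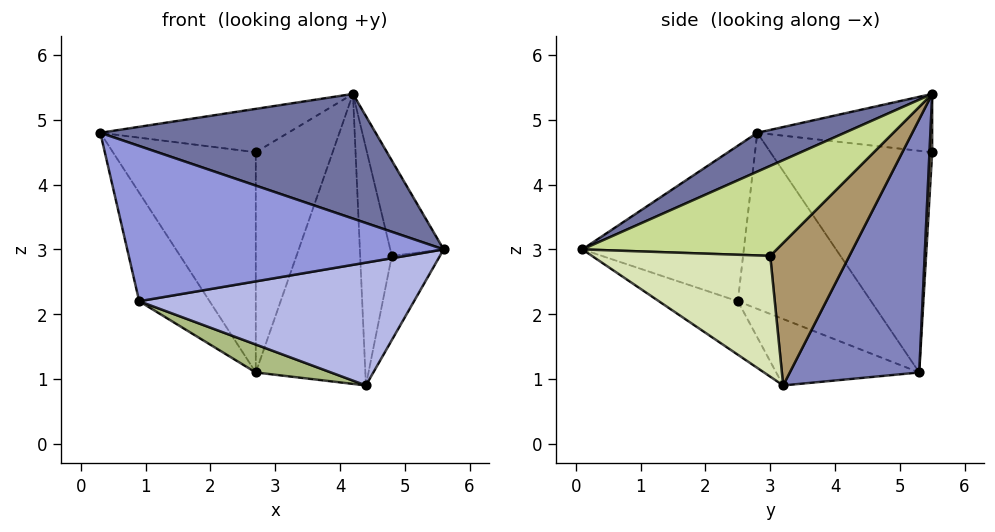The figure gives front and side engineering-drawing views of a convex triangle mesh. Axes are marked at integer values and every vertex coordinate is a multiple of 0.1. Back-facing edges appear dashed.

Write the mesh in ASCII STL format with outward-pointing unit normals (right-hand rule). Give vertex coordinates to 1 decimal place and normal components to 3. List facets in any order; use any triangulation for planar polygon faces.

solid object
 facet normal 0.120 -0.377 0.918
  outer loop
   vertex 4.2 5.5 5.4
   vertex 0.3 2.8 4.8
   vertex 5.6 0.1 3.0
  endloop
 endfacet
 facet normal 0.732 0.619 -0.284
  outer loop
   vertex 2.7 5.3 1.1
   vertex 4.2 5.5 5.4
   vertex 4.4 3.2 0.9
  endloop
 endfacet
 facet normal -0.454 -0.891 -0.002
  outer loop
   vertex 0.9 2.5 2.2
   vertex 5.6 0.1 3.0
   vertex 0.3 2.8 4.8
  endloop
 endfacet
 facet normal -0.172 -0.597 -0.784
  outer loop
   vertex 0.9 2.5 2.2
   vertex 4.4 3.2 0.9
   vertex 5.6 0.1 3.0
  endloop
 endfacet
 facet normal -0.856 0.452 -0.250
  outer loop
   vertex 0.9 2.5 2.2
   vertex 0.3 2.8 4.8
   vertex 2.7 5.3 1.1
  endloop
 endfacet
 facet normal -0.314 -0.165 -0.935
  outer loop
   vertex 0.9 2.5 2.2
   vertex 2.7 5.3 1.1
   vertex 4.4 3.2 0.9
  endloop
 endfacet
 facet normal 0.964 0.265 -0.033
  outer loop
   vertex 4.8 3.0 2.9
   vertex 4.2 5.5 5.4
   vertex 5.6 0.1 3.0
  endloop
 endfacet
 facet normal 0.952 0.257 -0.165
  outer loop
   vertex 4.8 3.0 2.9
   vertex 5.6 0.1 3.0
   vertex 4.4 3.2 0.9
  endloop
 endfacet
 facet normal 0.918 0.367 -0.147
  outer loop
   vertex 4.8 3.0 2.9
   vertex 4.4 3.2 0.9
   vertex 4.2 5.5 5.4
  endloop
 endfacet
 facet normal -0.450 0.484 0.751
  outer loop
   vertex 2.7 5.5 4.5
   vertex 0.3 2.8 4.8
   vertex 4.2 5.5 5.4
  endloop
 endfacet
 facet normal -0.749 0.661 -0.039
  outer loop
   vertex 2.7 5.5 4.5
   vertex 2.7 5.3 1.1
   vertex 0.3 2.8 4.8
  endloop
 endfacet
 facet normal 0.035 0.998 -0.059
  outer loop
   vertex 2.7 5.5 4.5
   vertex 4.2 5.5 5.4
   vertex 2.7 5.3 1.1
  endloop
 endfacet
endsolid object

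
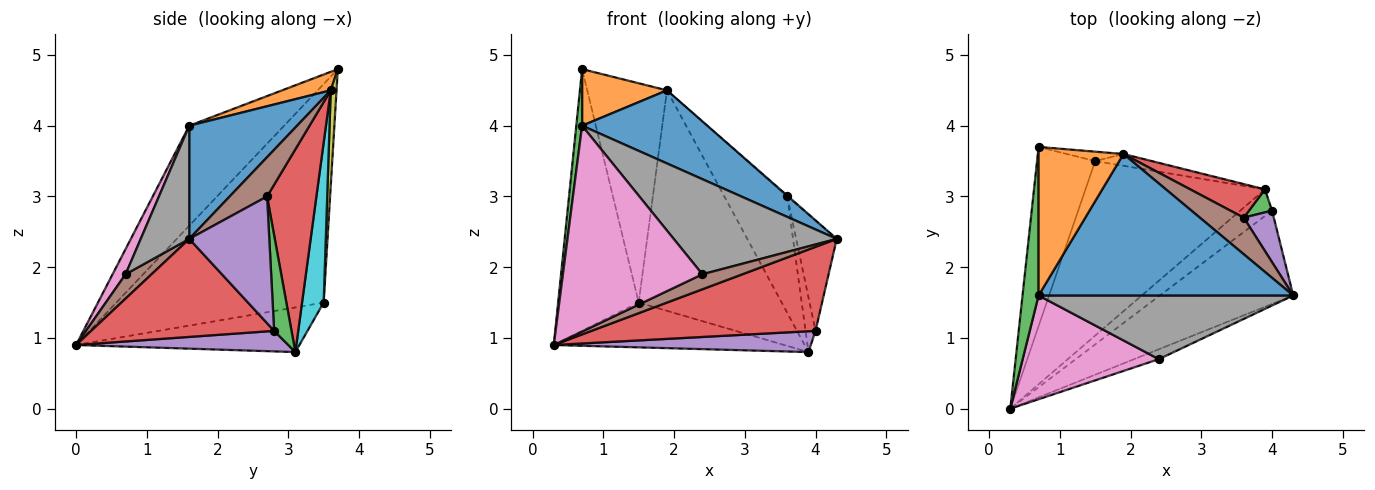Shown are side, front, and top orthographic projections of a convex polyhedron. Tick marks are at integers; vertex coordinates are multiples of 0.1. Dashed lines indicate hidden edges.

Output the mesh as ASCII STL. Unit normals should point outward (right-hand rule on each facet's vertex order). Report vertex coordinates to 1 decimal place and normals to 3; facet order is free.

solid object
 facet normal -0.905 0.351 -0.241
  outer loop
   vertex 1.5 3.5 1.5
   vertex 0.3 0.0 0.9
   vertex 0.7 3.7 4.8
  endloop
 endfacet
 facet normal -0.234 0.242 -0.942
  outer loop
   vertex 1.5 3.5 1.5
   vertex 3.9 3.1 0.8
   vertex 0.3 0.0 0.9
  endloop
 endfacet
 facet normal -0.986 -0.060 0.158
  outer loop
   vertex 0.7 1.6 4.0
   vertex 0.7 3.7 4.8
   vertex 0.3 0.0 0.9
  endloop
 endfacet
 facet normal 0.479 -0.587 -0.652
  outer loop
   vertex 4.0 2.8 1.1
   vertex 4.3 1.6 2.4
   vertex 0.3 0.0 0.9
  endloop
 endfacet
 facet normal 0.454 -0.550 -0.701
  outer loop
   vertex 4.0 2.8 1.1
   vertex 0.3 0.0 0.9
   vertex 3.9 3.1 0.8
  endloop
 endfacet
 facet normal 0.475 -0.735 -0.484
  outer loop
   vertex 2.4 0.7 1.9
   vertex 0.3 0.0 0.9
   vertex 4.3 1.6 2.4
  endloop
 endfacet
 facet normal 0.083 -0.890 0.449
  outer loop
   vertex 2.4 0.7 1.9
   vertex 0.7 1.6 4.0
   vertex 0.3 0.0 0.9
  endloop
 endfacet
 facet normal 0.240 -0.807 0.540
  outer loop
   vertex 2.4 0.7 1.9
   vertex 4.3 1.6 2.4
   vertex 0.7 1.6 4.0
  endloop
 endfacet
 facet normal 0.072 0.996 -0.043
  outer loop
   vertex 1.9 3.6 4.5
   vertex 1.5 3.5 1.5
   vertex 0.7 3.7 4.8
  endloop
 endfacet
 facet normal 0.149 0.987 -0.053
  outer loop
   vertex 1.9 3.6 4.5
   vertex 3.9 3.1 0.8
   vertex 1.5 3.5 1.5
  endloop
 endfacet
 facet normal 0.367 -0.427 0.826
  outer loop
   vertex 1.9 3.6 4.5
   vertex 0.7 1.6 4.0
   vertex 4.3 1.6 2.4
  endloop
 endfacet
 facet normal 0.200 -0.349 0.916
  outer loop
   vertex 1.9 3.6 4.5
   vertex 0.7 3.7 4.8
   vertex 0.7 1.6 4.0
  endloop
 endfacet
 facet normal 0.849 0.487 0.204
  outer loop
   vertex 3.6 2.7 3.0
   vertex 4.0 2.8 1.1
   vertex 3.9 3.1 0.8
  endloop
 endfacet
 facet normal 0.602 0.767 0.222
  outer loop
   vertex 3.6 2.7 3.0
   vertex 3.9 3.1 0.8
   vertex 1.9 3.6 4.5
  endloop
 endfacet
 facet normal 0.873 0.442 0.207
  outer loop
   vertex 3.6 2.7 3.0
   vertex 4.3 1.6 2.4
   vertex 4.0 2.8 1.1
  endloop
 endfacet
 facet normal 0.667 0.018 0.745
  outer loop
   vertex 3.6 2.7 3.0
   vertex 1.9 3.6 4.5
   vertex 4.3 1.6 2.4
  endloop
 endfacet
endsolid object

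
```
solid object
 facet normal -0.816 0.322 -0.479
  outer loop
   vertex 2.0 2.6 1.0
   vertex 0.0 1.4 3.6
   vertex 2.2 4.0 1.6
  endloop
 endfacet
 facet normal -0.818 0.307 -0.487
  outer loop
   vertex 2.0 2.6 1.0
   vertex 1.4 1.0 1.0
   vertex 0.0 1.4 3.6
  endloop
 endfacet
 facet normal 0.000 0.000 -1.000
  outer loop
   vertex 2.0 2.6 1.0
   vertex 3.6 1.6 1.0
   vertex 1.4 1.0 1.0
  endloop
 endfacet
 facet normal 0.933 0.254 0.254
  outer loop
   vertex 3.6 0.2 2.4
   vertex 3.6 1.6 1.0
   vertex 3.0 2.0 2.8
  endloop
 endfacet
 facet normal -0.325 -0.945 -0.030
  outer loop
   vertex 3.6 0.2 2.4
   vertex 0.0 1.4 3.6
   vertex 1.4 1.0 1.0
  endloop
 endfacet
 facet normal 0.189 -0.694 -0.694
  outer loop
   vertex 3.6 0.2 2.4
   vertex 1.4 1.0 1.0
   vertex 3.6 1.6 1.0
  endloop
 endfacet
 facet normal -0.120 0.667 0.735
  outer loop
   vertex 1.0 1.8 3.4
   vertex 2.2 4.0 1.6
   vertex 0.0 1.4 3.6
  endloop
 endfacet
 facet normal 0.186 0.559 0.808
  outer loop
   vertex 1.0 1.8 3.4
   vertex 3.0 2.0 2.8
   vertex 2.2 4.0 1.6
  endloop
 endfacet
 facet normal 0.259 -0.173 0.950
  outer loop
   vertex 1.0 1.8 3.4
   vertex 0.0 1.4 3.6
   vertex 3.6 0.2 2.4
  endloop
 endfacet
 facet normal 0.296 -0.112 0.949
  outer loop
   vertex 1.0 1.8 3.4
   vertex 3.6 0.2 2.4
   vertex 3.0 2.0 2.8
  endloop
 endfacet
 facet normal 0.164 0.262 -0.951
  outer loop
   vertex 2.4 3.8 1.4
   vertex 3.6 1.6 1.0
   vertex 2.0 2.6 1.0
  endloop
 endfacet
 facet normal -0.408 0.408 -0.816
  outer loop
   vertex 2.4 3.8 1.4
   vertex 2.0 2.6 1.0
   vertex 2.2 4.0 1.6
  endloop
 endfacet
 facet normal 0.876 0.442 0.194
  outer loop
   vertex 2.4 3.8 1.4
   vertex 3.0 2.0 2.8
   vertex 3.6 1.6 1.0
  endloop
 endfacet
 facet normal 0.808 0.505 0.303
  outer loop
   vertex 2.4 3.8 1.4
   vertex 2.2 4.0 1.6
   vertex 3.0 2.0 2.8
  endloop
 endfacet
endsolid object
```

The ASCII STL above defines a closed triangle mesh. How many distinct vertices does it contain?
9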